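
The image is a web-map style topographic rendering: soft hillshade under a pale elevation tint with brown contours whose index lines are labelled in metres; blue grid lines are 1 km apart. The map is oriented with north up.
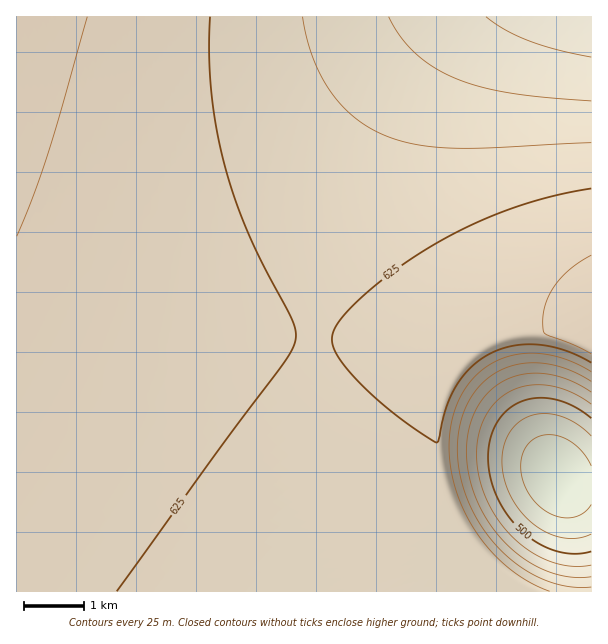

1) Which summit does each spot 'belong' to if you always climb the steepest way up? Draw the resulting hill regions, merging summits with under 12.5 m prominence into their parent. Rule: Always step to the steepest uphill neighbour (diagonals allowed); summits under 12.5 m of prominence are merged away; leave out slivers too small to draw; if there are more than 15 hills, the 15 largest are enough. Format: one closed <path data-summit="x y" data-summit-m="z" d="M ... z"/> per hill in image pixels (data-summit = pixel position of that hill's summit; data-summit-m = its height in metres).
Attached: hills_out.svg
<path data-summit="17 17" data-summit-m="660" d="M459 16l-443 1 1 575 353-1-27-61-13-44-10-40-7-75 1-50 5-36 11-49 13-42 29-63 37-59z"/><path data-summit="591 320" data-summit-m="658" d="M591 16l-130 0-5 3-28 29-26 35-30 48-24 51-18 54-11 49-6 65 1 49 6 47 16 61 18 50 17 35 212-1 0-21-5-39-8-33-11-19 13 5 20 1z"/>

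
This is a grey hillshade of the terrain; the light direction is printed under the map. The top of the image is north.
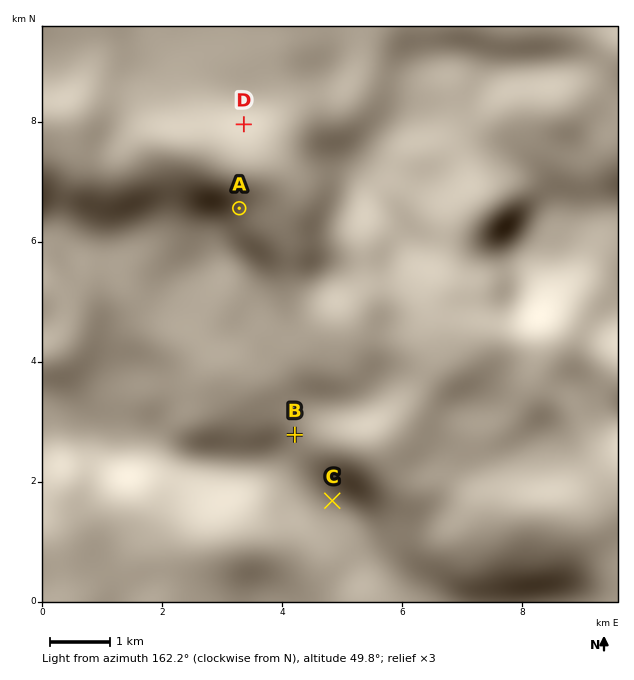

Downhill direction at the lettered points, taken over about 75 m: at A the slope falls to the NE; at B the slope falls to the NE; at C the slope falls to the NE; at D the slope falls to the S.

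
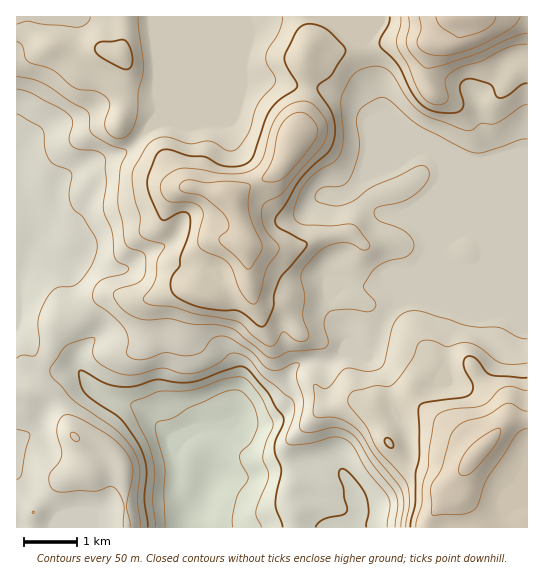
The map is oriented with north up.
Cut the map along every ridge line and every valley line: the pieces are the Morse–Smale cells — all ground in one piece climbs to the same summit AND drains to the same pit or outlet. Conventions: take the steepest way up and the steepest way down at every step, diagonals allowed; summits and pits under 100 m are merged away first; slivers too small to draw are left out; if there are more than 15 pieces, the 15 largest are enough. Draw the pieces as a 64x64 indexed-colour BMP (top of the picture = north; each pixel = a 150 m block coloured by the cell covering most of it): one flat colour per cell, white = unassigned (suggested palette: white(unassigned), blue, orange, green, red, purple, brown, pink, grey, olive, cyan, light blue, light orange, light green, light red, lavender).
<image width="64" height="64" href="data:image/bmp;base64,Qk12CAAAAAAAAHYAAAAoAAAAQAAAAEAAAAABAAQAAAAAAAAIAAATCwAAEwsAABAAAAAAAAAA////ALR3HwAOf/8ALKAsACgn1gC9Z5QAS1aMAMJ34wB/f38AIr28AM++FwDox64AeLv/AIrfmACWmP8A1bDFADMzMzMzMzMzMzMzMzMzMzMzMzMzMyIiIiIiIiIiIiIiMzMzMzMzMzMzMzMzMzMzMzMzMzMzMiIiIiIiIiIiIiIzMzMzMzMzMzMzMzMzMzMzMzMzMzMyIiIiIiIiIiIiIjMzMzMzMzMzMzMzMzMzMzMzMzMzMzIiIiIiIiIiIiIiMzMzMzMzMzMzMzMzMzMzMzMzMzMzIiIiIiIiIiIiIiIzMzMzMzMzMzMzMzMzMzMzMzMzMzMiIiIiIiIiIiIiIjMzMzMzMzMzMzMzMyIiIzMzMzMzMiIiIiIiIiIiIiIiMzMzMzMzMzMzMzMzIiIiIiMzMzMiIiIiIiIiIiIiIiIzMzMzMzMzMzMzMzMiIiIiIiIiIiIiIiIiIiIiIiIiIjMzMzMzMzMzMzMzMyIiIiIiIiIiIiIiIiIiIiIiIiIiMzMzMzMzMzMzMzMzIiIiIiIiIiIiIiIiIiIiIiIiIiIzMzMzMzMzMzMxEzMiIiIiIiIiIiIiIiIiIiIiIiIiIjMzMzMzMzMzMxERESIiIiIiIiIiIiIiIiIiIiIiIiIiMzMzMzMzMzMxERERERIiIiIiIiIiIiIiIiIiIiIiIiIzMzMzMzMzMxERERERESIiIiIiIiIiIiIiIiIiIiIiIjMzMzMzMzMRERERERERESIiIiIiIiIiIiIiIiIiIiIiMzMzMzMxERERERERERERESIiIiIiIiIiIiIiIiIiIiIzMzMzMxEREREREREREREREiIiIiIiIiIiIiIiIiIiIjMzMzMxERERERERERERERERIiIiIiIiIiIiIiIiIiIiMzMzMxEREREREREREREREREiIiIiIiIiIiIiIiIiIiIzMzMzERERERERERERERERERIiIiIiIiIiIiIiIiIiIjMzMzMRERERERERERERERERZmZmIiIiIiIiIiIiIiIiMzMzMzERERERERERERERERFmZmZmZmIiIiIiIiIiIiIzMzMzMxEREREREREREREREWZmZmZmYiIiIiIiIiIiIjMzMzMzERERERERERERERERZmZmZmZiIiIiIiIiIiIiMzMzMzEREREREREREREREREWZmZmZmYiIiIiIiIiIiIzMzMzEREREREREREREREREREREWZmZiIiIiIiIiIiIjMzMzMREREREREREREREREREREWZmZmYiIiIiIiIiIiMzMzMRERERERERERERERERERERZmZmZmIkREREREREQzMzMxEREREREREREREREREREREWZmZmEURERERERERDMzMzEREREREREREREREREREREREREWYRFEREREREREMzMzMRERERERERERERERERERERERERERERREREREREQzMzMRERERERERERERERERERERERERERERFERERERERDMzEREREREREREREREREREREREREREREREUREREREREMxERERERERERERERERERERERERERERERERFEREREREQzEREREREREREREREREREREREREREREREREURERERERDMREREREREREREREREREREREREREREREREUREREREREMxEREREREREREREREREREREREREREREREUREREREREQzEREREREREREREREREREREREREREREREURERERERERDVRERERERERERERERERERERERERERERREREREREREREVVUREREREREREREREREREREREREREURERERERERERERVVREREREREREREREREREREREREREURERERERERERERFVVURERERERERERERERERERERERERREREREREREREREVVVVERERERERERERERERERERERERFERERERERERERERVVVVRERERERERERERERERERERERERFERERERERERERFVVVVVRERERERERERERERERERERERERFEREREREREREVVVVVVVVERERERERERERERERERERERERFERERERERERVVVVVVVVVERERERERERERERERERERERERFERERERERFVVVVVVVVVRERERERERERERERERERERERFEREREREREVVVVVVVVVVURERERERERERERERERERERFERERERERERVVVVVVVVVVVERERERERERERERERERERFERERERERERFVVVVVVVVVVVRERERERERERERERERERREREREREREREVVVVVVVVVVVVERERERERERERERERERFERERERERERERVVVVVVVVVVVURERERERERERERERERFERERERERERERFVVVVVVVVVVVREREREREREREREREREUREREREREREREVVVVVVVVVVVVERERERERERERERERERRERERERERERERVVVVVVVVVVVURERERERERERERERERRERERERERERERFVVVVVVVVVVVRERERERERERERERERFEREREREREREREVVVVVVVVVVVVEREREREREREREREREURERERERERERERVVVVVVVVVVVURERERERERERERERERRERERERERERERFVVVVVVVVVVURERERERERERERERERFEREREREREREREVVVVVVVVVVVREREREREREREREREREURERERERERERERVVVVVVVVVVVERERERERERERERERERRERERERERERERFVVVVVVVVVVURERERERERERERERERFERERERERERERE"/>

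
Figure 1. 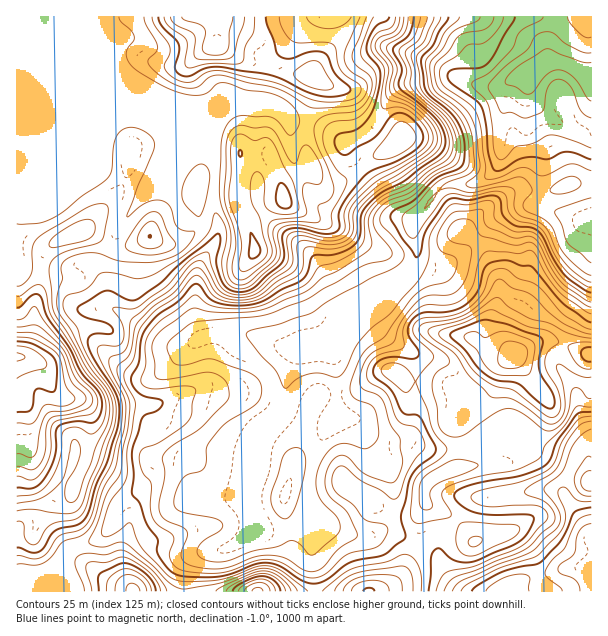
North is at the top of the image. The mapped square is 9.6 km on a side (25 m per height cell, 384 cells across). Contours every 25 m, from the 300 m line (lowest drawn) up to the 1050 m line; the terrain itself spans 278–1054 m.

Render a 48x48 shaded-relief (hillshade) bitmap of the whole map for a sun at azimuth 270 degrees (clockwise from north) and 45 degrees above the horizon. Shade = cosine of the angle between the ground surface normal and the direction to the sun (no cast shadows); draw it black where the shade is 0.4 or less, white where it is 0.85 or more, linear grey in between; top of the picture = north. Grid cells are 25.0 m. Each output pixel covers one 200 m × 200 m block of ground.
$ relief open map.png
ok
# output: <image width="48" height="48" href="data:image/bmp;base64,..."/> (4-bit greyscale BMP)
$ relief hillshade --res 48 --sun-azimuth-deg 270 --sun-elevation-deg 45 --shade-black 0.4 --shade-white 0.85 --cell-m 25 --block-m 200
<image width="48" height="48" href="data:image/bmp;base64,Qk32BAAAAAAAAHYAAAAoAAAAMAAAADAAAAABAAQAAAAAAIAEAAATCwAAEwsAABAAAAAAAAAAAAAAABEREQAiIiIAMzMzAERERABVVVUAZmZmAHd3dwCIiIgAmZmZAKqqqgC7u7sAzMzMAN3d3QDu7u4A////AKqqve7aUliqvMtzJYvdyoh2ZmZ4mruZiKqqzd3JQ0eZq8uENpzduqmHeIdmeaqJmbmKzLunRWeJq8uXeKzcu7uYiql2Z4h4mblnqqqnd3eJqruqqqvMu8ypq8uXdmZnicpniIqpiIiJmqq7uqu8u8y6q8ypl1VVaMuYhki6h4mZqZq7uqq8y7zLqruqqXZUV6uqhSWqdomqqqq7qqvNy6zcqZmaqqhUaJmrlBSJh4mqqqvMqazMypvtmIiaqqhoqph6pSR4h3mqqqq8qb3bqZvtmIiZqZiK3ahnpzNWeImqqqq8ub3aiKz+ypiZmYd53qhWmVM0eZmqqqq8uq3Jiazd3LqaqZdWrKhUinIUeZmqqqq7uqu6mrzM3bqqqqlli6hUioMTiYiZqqq7uqq6q7zM3bqqqqp0eahFm4MCepmImaqruqqqu8zN7amZqruER5dniXICeqmYiZmqu6qqvN3M3bqZm82kRoiZh0ACeZmZmZmZq6qrvN7M3Lqpq9yUaYmphiADeqqZmZmZq7qszN3LzLq7vMt1i5qXUxAUeauqmZmZq7qs7dyry7vMu7lnm5mFIRNWZ5q6qZmZqqq979qbzM3tuoZ6vJhjADd1VoqqqqqZqqq87sqrze7cymV73YdSAnmDNomqqqqaqqq8zMzd3d28ynaKu5hSNppzNomaqqqqqqqrzM7/7duqqYiIiLlTWJl2VXiaqqqqqqmqu87+u7y6mImHd8lDeZmpZWebuoiImZmaq83tqr3bmZmHdspViZq6dlWM24ZFeImZqrzcur3tqZhmVct3mZq6l1R9/qU0Z3iZmZvMu83tqZdTRcuYmZqqqXRt/8YzVWiImZm8y83tqZYyVsuYmqu6qYVr/+pTNGiIiZiLy83cqZUTaMy5iau8uYdY3/xiFImHeId73LzLqpMEibzMqYi9yXiHr/tSN6p0NXaM7cqZmYQmmqu8yoec2XmonvpmealiE2eM7smIeHZomqq7y6ibyompvtmamIdSEld67sqXZniZqqqqu7qZqqu5zsm8lnlkMkZmvbqoZoqqmaqqq7upmqu5vrm8l5l2VEVTWZmqmIq6maqqqru6mqu6vsq7iJh4dmVDNXeJu5m7qaqqqqu6maq6zsq5iqZ5qYZDRFRGrKq7qaqqqqvKmaqqzsqoi5V6vLlkMyIlm7q7maqqqqu7maqqzsqoioaKvMuFMQElm7u6maqqqqq6qqqqvbqYm5eZmsyVIAI1mquqqqqqqqqqqqqqq7qqq6mZiLuDABNGmqu6qaqqqqqqqqqqqqqqvLqZZXhRAkZmmqvKiKqqqqqqqruqqqq7zMuYYiQxFGd4mqzKd6qqqqqqvMyXiru7zLmHYwEyFImIiazJh6qqqqqrzdynirqrvKhmdTEQJZqXeKu6mqqqqqq8zN7bmImqq6hmZTIjRoqYd4mru6qqqqq7vN7tt2iZmqqGQ0VVRHmYiImru6qqqqq7zd3duHiImqqoVGVENGmYeIm7u6qqqqq73uy7qXd4m7uoZmQkRWiHeJmruw=="/>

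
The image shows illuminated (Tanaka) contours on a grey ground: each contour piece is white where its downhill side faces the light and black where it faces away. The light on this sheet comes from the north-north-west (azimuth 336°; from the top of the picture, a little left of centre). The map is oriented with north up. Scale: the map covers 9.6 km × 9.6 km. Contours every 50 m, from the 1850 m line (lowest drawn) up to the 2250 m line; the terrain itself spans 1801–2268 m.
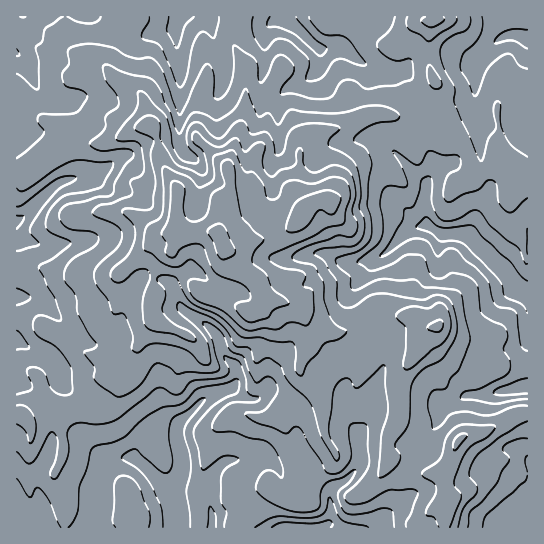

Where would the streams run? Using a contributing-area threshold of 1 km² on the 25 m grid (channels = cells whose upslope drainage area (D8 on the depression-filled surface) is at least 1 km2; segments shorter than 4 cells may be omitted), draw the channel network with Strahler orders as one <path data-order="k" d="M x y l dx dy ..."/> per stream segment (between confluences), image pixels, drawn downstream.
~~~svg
<path data-order="1" d="M374 527l-36 0-1-1-6 0-1-1-3 0"/><path data-order="2" d="M327 525l-2 1-4 0-2 1-36 0"/><path data-order="1" d="M42 501l0 2 1 2 0 14 2 2 0 6"/><path data-order="2" d="M171 491l0 6 4 8 0 18 2 2 0 2"/><path data-order="1" d="M301 479l0 2-6 5-2 1-7 0-3-2-1-8-3-7-13-13-17 0-2 1-6 0-2 1-8 0-6 3-11 11-1 2 0 4-2 2 0 10-1 2 0 16 1 1 0 5 2 2 0 10-2 0"/><path data-order="1" d="M110 462l4-3 4 0 1-1 15 0 9 8 2 0 25 25 1 0"/><path data-order="2" d="M359 442l0 21-1 3-12 15-4 2-5 2-7 6 1 27-4 7"/><path data-order="1" d="M438 415l0-5 5-7 4 0 2-1 8-1 5-4 3 0 1-2 20 0 1-1 10-1 1-2 13-1 2-1 5 0 1-2 8-1"/><path data-order="1" d="M343 401l0 2 4 8 0 4 10 16 0 3 1 1 0 6 1 1"/><path data-order="1" d="M266 390l0 1-7 7-2 1-7 0-7-2-8-8-5 0"/><path data-order="2" d="M230 389l-9 2-2 2-2 0-4 2-3 0-7 4-25 26-1 2 0 14 2 5 2 11 1 1 0 12-3 5 0 3-6 9-2 4"/><path data-order="1" d="M382 371l-1 8-2 2 0 16-1 1 0 4-5 8-2 4-9 12-3 5 0 11"/><path data-order="1" d="M59 370l-2-5-10-10-8-4-6-1-11-7-5-1 0-1"/><path data-order="1" d="M527 337l0-44"/><path data-order="1" d="M122 334l-5 5-3 0-7 4-4 0-1 2-11 0-4-3-14-15-8-4-22-21-9-4-17 0 0-1"/><path data-order="1" d="M189 271l-3 0-12 12 0 6 3 5 2 11 10 9 8 4 8 7 1 0 11 10 2 6 0 4 2 1 1 7 15 16 0 12-7 8"/><path data-order="1" d="M370 269l3-6 5-5"/><path data-order="2" d="M378 258l8-7 1 0 22-21 5-3 5 0 2-1 5 0 3 1"/><path data-order="1" d="M298 257l5 0 7-3 17 0 6 4 9 4 21 0 2-1 6 0 7-3"/><path data-order="1" d="M78 242l-23 1-1 2-16 0-5-3-11-1-5-4 0-15"/><path data-order="3" d="M431 227l10 7 24 0 4 4 5 3 31 30 17 20 5 2"/><path data-order="1" d="M422 225l4 0 3 2"/><path data-order="2" d="M426 187l0 7-1 1 0 23 1 1 0 4 1 0 4 4"/><path data-order="1" d="M427 183l0 3-1 1"/><path data-order="2" d="M78 178l-11 1-9 4-7 7-1 0-29 29-4 2 0 1"/><path data-order="1" d="M86 178l-8 0"/><path data-order="1" d="M105 169l-8 5-7 1-1 2-10 0-1 1"/><path data-order="1" d="M191 158l-9-8-3-7 0-81-1-1 0-11-1-1 0-27 1-1 0-4 1 0"/><path data-order="1" d="M279 145l0-48 10-10 14-5 16-16 0-17"/><path data-order="1" d="M359 139l4 0 2-1 10 0 6 3 12 10 1 0 12 12 0 2 20 20 0 2"/><path data-order="1" d="M257 126l0-4 2-5 0-12 2-2 0-24 2-6 0-6 2-1 0-33 2-6 8-8 3 0 4-2 4 0"/><path data-order="1" d="M66 102l-15 0-2-1-12-12-11-26-9-9 0-1"/><path data-order="1" d="M475 91l0-28 3-4 20-20 5-2 3 0 1-2 12 0 2 2 6 1 0 1"/><path data-order="1" d="M223 82l0-21-9-20-3-18-6-6-26 0"/><path data-order="1" d="M386 71l-4 0-1-1-3 0-1-1-10-3-12-8-6-7-6-2-24 0"/><path data-order="2" d="M319 49l-2-2-19-18-12-8 0-4"/>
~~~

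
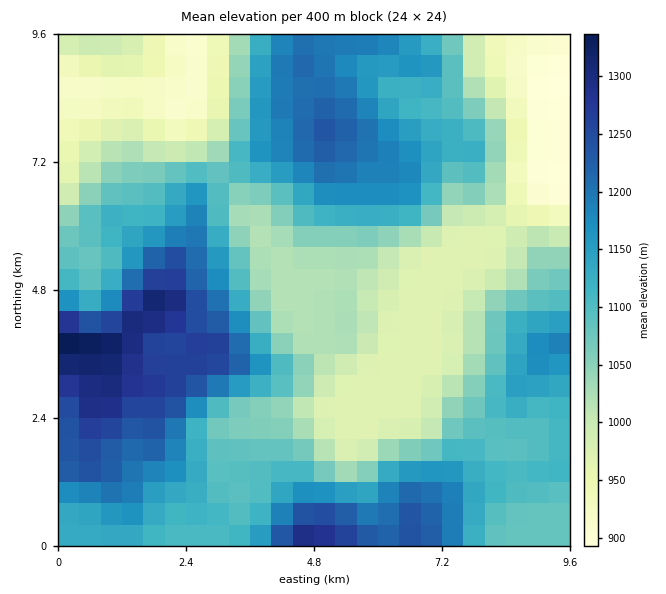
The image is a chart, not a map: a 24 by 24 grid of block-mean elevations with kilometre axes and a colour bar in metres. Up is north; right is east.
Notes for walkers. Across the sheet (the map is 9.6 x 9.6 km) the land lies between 890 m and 1340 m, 1090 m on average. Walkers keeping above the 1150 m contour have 28.4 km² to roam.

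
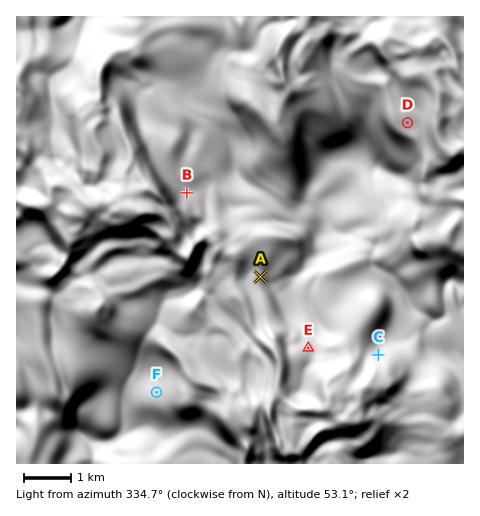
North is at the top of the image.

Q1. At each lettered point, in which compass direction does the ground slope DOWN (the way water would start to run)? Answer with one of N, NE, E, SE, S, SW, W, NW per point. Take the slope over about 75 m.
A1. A E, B NE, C N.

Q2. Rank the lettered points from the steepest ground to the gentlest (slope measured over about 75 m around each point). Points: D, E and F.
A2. F E D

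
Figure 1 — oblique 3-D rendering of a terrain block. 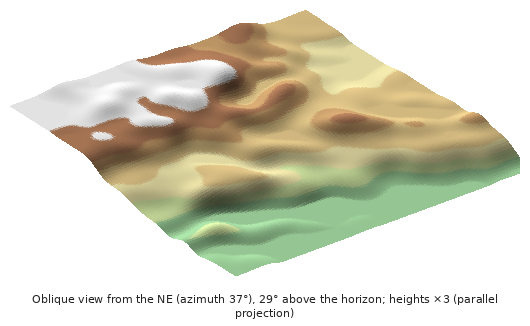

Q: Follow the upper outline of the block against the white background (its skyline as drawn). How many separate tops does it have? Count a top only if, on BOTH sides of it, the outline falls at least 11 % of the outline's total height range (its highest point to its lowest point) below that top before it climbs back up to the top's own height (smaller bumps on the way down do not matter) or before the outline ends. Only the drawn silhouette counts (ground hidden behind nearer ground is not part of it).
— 1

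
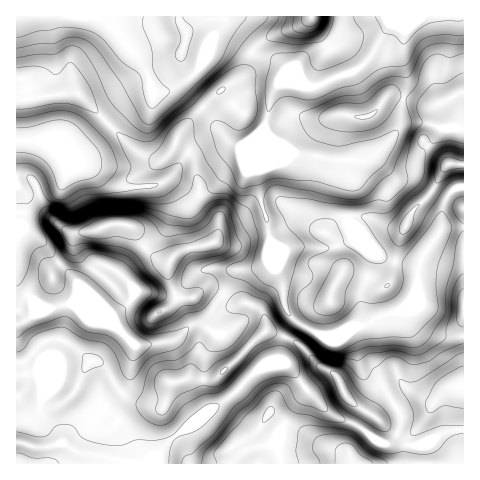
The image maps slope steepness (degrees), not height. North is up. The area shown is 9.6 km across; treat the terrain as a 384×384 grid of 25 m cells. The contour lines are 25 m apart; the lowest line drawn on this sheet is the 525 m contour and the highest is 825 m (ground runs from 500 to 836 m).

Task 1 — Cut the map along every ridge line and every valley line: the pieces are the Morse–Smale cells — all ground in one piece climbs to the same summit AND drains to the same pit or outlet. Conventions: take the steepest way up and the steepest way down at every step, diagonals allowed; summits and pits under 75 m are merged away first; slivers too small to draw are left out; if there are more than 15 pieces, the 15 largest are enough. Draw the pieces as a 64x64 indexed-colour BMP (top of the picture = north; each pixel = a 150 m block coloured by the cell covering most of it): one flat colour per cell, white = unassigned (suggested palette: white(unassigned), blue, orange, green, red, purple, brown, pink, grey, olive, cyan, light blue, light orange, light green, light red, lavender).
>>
<image width="64" height="64" href="data:image/bmp;base64,Qk12CAAAAAAAAHYAAAAoAAAAQAAAAEAAAAABAAQAAAAAAAAIAAATCwAAEwsAABAAAAAAAAAA////ALR3HwAOf/8ALKAsACgn1gC9Z5QAS1aMAMJ34wB/f38AIr28AM++FwDox64AeLv/AIrfmACWmP8A1bDFABERERERERERERERERERERERERERERERERERERERERERERERERERERERERERERERERERERERERERERERERERERERERERERERERERERERERERERERERERERERERERERERERERERERERERERERERERERERERERERERERERERERERERERERERERERERERERERERERERERERERERERERERERERERERERERERERERERERERERERERERERERERERERERERERERERERERERERERERERERERERERERERERERERERERERERERERERERERERERERERERERERERERERERERERERERERERERERERERERERERERERERERERERERERERERERERERERERERERERERERERERERERERERERERERERERERERERERERERERERERERERERERERERERERERERERERERERERERERERERERERERERERERERERERERERERERERERERERERERERERERERERERERERERERERERERERERERERERERERERERERERERERERERERERERERERERERERERERERERERERERERERERERERERERERERERERERERERERERERERERERERERERERERERERERERERERERERERERERERERERERERERERERERERERERERERERERERERERERERERERERERERERERERERERERERERERERERERERERERERERERERERERERERERERERERERERERERERERERERERERERERERERERERERERERERERERERERERERERERERERERERERERERERERERERERERERERERERERERERERERERERERERERERERERERERERERERERERERERERERERERERERERERERERERERERERERERERERERERERERERERERERERERERERERERERERERERERERERERERERERERERERERERERERERERERERERERERERERERERERERERERERERERERERERERERERERERERERERERERERERERERERERERERERERERERERERERERERERERERERERERERERERERERERERERERERERERERERERERERERERERERERERERERERERERERERERERERERERERERERERERERERERERERERERERERERERERERERERESIRERERERERERERERERERERERERERERERERERERESIiIhERERERERERERERERERERERERERERERERERERESIiIiIRERERERERERERERERERERERERERERERERERERIiIiIhERERERERERERERERERERERERERERERERERERIiIiIiIRERERERERERERERERERERERERERERERERERIiIiIiIiERERERERERERERERERERERERERERERERERIiIiIiIiIRERERERERERERERERERERERERERERERERIiIiIiIiIhEREREREREREREREREREREREREREREREREiIiIiIiIiERERERERERERERERERERERERERERERERESIiIiIiIiIRERERERERERERERERERERERERERERERERIiIiIiIiIiERERERERERERERERERERERERERERERERESIiIiIiIiIhERERERERERERERERERERERERERERERERIiIiIiIiIiIREREREREREREREREREREREREREREREREiIiIiIiIiIhERERERERERERERERERERERERERERERESIiIiIiIiIiERERERERERERERERERERERERERERERERESIiIiIiIiIRERERERERERERERERERERERERERERERERESIhESIiIhEREREREREREREREREREREREREREREREREREREREiIiERERERERERERERERERERERERERERERERERERERERIiIREREREREREREREREREREREREREREREREREREREREiIhEREREREREREREREREREREREREREREREREREREREREREREREREREREREREREREREREREREREREREREREREREREREREREREREREREREREREREREREREREREREREREREREREREREREREREREREREREREREREREREREREREREREREREREREREREREREREREREREREREREREREREREREREREREREREREREREREREREREREREREREREREREREREREREREREREREREREREREREREREREREREREzMREREREREREREREREREREREREREREREREREREREREzMzMRERERERERERERERERERERERERERERERERERERMzMzMzMxERERERERERERERERERERERERERERERERERMzMzMzMzMREREREREREREREREREREREREREREREREzMzMzMzMzMzEREREREREREREREREREREREREREREREzMzMzMzMzMzMRERERERERERERERERERERERERERERMzMzMzMzMzMzMzERERERERERERERERERERERERERETMzMzMzMzMzMzMzMxERERERERERERERERERERERERERMzMzMzMzMzMzMzMzERERERERERERERERERERERERERETMzMzMzMzMzMzMzMRERERER"/>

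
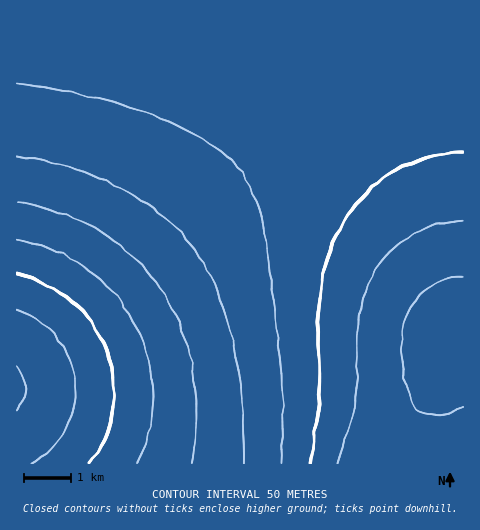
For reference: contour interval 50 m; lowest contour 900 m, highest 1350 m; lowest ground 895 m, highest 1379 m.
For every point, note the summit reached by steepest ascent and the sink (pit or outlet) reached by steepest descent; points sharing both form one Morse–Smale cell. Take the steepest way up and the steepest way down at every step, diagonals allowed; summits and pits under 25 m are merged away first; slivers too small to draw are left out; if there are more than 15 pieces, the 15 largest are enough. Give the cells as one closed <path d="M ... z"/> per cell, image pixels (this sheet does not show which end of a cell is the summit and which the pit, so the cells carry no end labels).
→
<path d="M463 16l-447 1 1 447 381-1 36-73 26-49 4-1z"/><path d="M463 340l-3 1-37 69-25 54 66-1z"/>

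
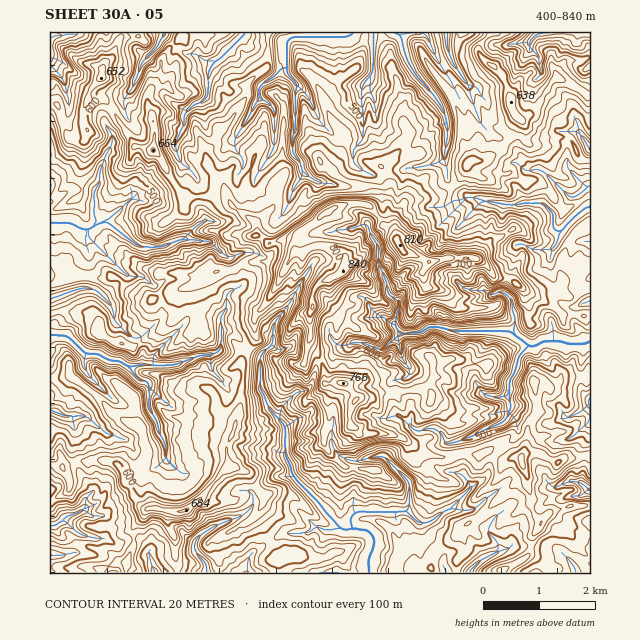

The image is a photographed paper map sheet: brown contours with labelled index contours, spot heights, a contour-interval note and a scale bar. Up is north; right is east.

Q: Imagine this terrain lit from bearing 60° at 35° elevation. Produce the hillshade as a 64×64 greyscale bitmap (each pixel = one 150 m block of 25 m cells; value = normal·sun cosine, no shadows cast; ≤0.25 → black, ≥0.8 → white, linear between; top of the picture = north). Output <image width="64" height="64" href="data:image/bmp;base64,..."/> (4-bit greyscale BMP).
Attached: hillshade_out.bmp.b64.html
<image width="64" height="64" href="data:image/bmp;base64,Qk12CAAAAAAAAHYAAAAoAAAAQAAAAEAAAAABAAQAAAAAAAAIAAATCwAAEwsAABAAAAAAAAAAAAAAABEREQAiIiIAMzMzAERERABVVVUAZmZmAHd3dwCIiIgAmZmZAKqqqgC7u7sAzMzMAN3d3QDu7u4A////AImYmrh67XNqzYWZhkVoiIiHablleImbl5hWi9qHirt3mImZh4vrVXvcVZmWVoiImZiKunVomZqGmZh5iaqquHh4iIiJisllfOg3iIh3iavLqau6hmiZiYd5mIiIm7qXiamJqZhoqXRsxliIiHiavMy6u8yVWJmYdomIiHZ5qHeaqal2dmeHY4yYd4mYiaurq7u7unR5mph2iJqHdliZiap4dWiYZmZThmiYd4mZmZq7qpmHV6q7h3aJqXiHV6qavJlnmXZTNUNVeYd3Z4mau6rJiYiaqqh3Z4mZh4dnqqqql2hlZkImeZm6d3eIiby5vaZ5iIiIZGeIh2eIh3mquqmVaHZlM3nNyomqmamJu6vrVXhmVVZ0Vnhld3iHery7u0SKh1Qmq8uqh6uqqIrd37VFd1VVSYNWZ4doiIZ7y73uRIuWUzq6qqmXeamHrd77Q1VnQ0SOgUZ5umV4doy6vLhFunZSa6qrqYdmiHne7sQkVEVFav0BaKumVmd1nJeZVHnIdlWrqruXd3Zpve7egDVDWJrP0AWamXVnZ2a7Zph3irmImsuay2Z3dnve7u1AIzaZq8ogWZmZh4h3ebmJq6qLyZm7uonbVXd2i9zMyiAzWFVmZAJpq7qqqamJq8y8u4vKmrqWa+lGh3eKu8zLQSJnI1VCJay8yqmZqqmsy7q8nMmKllV95kZ4iHm8zNswNHUjeJmt66t2mqmJqpu7u7vNuZhDV6/URniIeL3d6jNDVSbN7c24h1eJq7mHi7q7zcuHYzaaz3J4iHeIvu7FIyJEONy7uXZmiauqq5VprMq7ZVZDapndR4d3eJi+/mIjQiU3qquohWiru83utDe7ms5mdka5aO12Vnd5qa75JERCNUaczJmGec3d7sxyOKmc3VZli5R9/VNXd4q4ruUkZQE1WM3bqpiL3M3IfIEomrzJZmrZSN/3JHiJvJae1CNCIzic3Ny7qZqrzHStgTi8vKhmn7Wt/oWKqZq6Z53EEhFne7zMzM23abzKZs20Otu8uVbPm+3HeJmHaKhoncMBFqm8vLze3oNZu6mJztdcyr26V++7lSJmRGZ4h2WdpEVmi8zMvf7sJIu7zLvP6pub3Ltq61MQJ5ZFZVZoU4qIdEFr7tvP2sg5ve7M3N/suau6qpuSAkeqdmZlZnp1hYtgIV37u4Vt+Zqc/8ve7tpnmYeIhzE3vKdmZ3Z4vYVErEAzXdmXad/6eZzsmqqphCeYRodVRGncdFZ3iInMdESbUCJtyJq9/6AXZ0IkREZzOrdZdYdniupERnd4ibt1RImEAXu5q73JUiVGIDVVabNbpXqZmIms1zNGh3iJmYZFeIdBO9qqy3jFFHYkiZrPwVmIqquIib2TNGeYeIiZlmdWeGE7ubunj8ADZVnN7s5QarqZq4iIl0RXioaIiImYd1RohCeIqGbfQAFZvuu5dQPNyqqYd4hlV5mHV3iIiYiHU0aVRGmGjPwAE43thpMlbP7Kmqp4mZiLp1RomZiJqodTJoh1Z4vO9QI0rKdGY63O7LmaqomrqKp2eaqqiJvKh3U1eYhme87iAVWLlmZ7/t3cuYmamqupl3rLqqiZrbZnZUNYmFWM39IBe927u+/+zN25iaqqu6mIrbiIeKqoI1UkZFiYic3vwAfe/s3c3u3Lq7mJu6q7mIrIMTaIdkAVVGmHeaq8zO9QO/7v7bq8vKeM25iqmqqImnMRRnZDRnd3raZYqqu6yyKN//7duau6it7bd4iIh4qXUyRohnmGVla8qXZ4iJrXJ77+3cy6q8ud7dqId4dnmYdUV5h3mWNFabqqh1WKq5SLzd3MzMu727zN2HqpZ3m5Z2aIdkeoVVi6mauYhnnMq+zMzLu8zMu6qqqFm7uHerhneHZTN5mHe6mYm6iamrzNzMu8zMzKhlWJd2jLmGeJqFV3ZTJJqoebqZebqbyqqqu7u7zMuoZEWbd4nKirVmiZU2djIou5eKqpmIrNt1WKu6m7u7y4VWi7mKvKeqhVV5lCVmMlzIZ5qqmZiu5RWbyoebu6rLZHmqqsyoiqdmVFiWM2Yzr7VpuqqaqK+gScy4eKqqmspUiqu7qXeadYQzR6hSREj/dorLqXqpzTKMzLmaqZmb21WKqqqWeap54BNZumE3jP2Heruoebu7Rqu7upmYmrzbZZqqqXeaup3wFnm8cXp7/ZV7q7l4y7tmrKm7qZiKu9xlmamIeLu6vIBHauxFqFv9lZqKuni6rHa6esyphnm83FWamHZZu7q4Qmd82EmVXNy3qoqrl7qseLaM3KlVi8zsNZmIU3u7qadVmGqmm4Zr3smqmIu4uZ2JhazcqFaL3vkWqYc1u7yqpkrISKnMln3smql2i8yErZhXvNynVpvv4ymphTfLqqqVPMdIq8yVjKiry2eIu1betTm87KZXnf9garl0SdyZqmVttleJvLZqq8zrd3jLit5wWrzbllav+QSsplRb3JiYes6WVFndt1q8zNt2iau7yQKrurqmNt+wKstUQ43cpmrN2XQSa9zaeavM24iZiK3CGby5m8cp/TCcxzMm39u2bO3VIEib3eyWm83amJiJvbNbzLqc10z5B8yjMWz/3JWMzLAWqprN24eLu5eqiJettYzcupvIbeQsynM1zt3sda3ck3qoiay3rIeJiamZhpy4rLuqmqiNtIyadVnMu8p5zduIqpZ5iZjcpGqJmJt0i7q7qqqYma2YqHuHh3d5vMu7y7"/>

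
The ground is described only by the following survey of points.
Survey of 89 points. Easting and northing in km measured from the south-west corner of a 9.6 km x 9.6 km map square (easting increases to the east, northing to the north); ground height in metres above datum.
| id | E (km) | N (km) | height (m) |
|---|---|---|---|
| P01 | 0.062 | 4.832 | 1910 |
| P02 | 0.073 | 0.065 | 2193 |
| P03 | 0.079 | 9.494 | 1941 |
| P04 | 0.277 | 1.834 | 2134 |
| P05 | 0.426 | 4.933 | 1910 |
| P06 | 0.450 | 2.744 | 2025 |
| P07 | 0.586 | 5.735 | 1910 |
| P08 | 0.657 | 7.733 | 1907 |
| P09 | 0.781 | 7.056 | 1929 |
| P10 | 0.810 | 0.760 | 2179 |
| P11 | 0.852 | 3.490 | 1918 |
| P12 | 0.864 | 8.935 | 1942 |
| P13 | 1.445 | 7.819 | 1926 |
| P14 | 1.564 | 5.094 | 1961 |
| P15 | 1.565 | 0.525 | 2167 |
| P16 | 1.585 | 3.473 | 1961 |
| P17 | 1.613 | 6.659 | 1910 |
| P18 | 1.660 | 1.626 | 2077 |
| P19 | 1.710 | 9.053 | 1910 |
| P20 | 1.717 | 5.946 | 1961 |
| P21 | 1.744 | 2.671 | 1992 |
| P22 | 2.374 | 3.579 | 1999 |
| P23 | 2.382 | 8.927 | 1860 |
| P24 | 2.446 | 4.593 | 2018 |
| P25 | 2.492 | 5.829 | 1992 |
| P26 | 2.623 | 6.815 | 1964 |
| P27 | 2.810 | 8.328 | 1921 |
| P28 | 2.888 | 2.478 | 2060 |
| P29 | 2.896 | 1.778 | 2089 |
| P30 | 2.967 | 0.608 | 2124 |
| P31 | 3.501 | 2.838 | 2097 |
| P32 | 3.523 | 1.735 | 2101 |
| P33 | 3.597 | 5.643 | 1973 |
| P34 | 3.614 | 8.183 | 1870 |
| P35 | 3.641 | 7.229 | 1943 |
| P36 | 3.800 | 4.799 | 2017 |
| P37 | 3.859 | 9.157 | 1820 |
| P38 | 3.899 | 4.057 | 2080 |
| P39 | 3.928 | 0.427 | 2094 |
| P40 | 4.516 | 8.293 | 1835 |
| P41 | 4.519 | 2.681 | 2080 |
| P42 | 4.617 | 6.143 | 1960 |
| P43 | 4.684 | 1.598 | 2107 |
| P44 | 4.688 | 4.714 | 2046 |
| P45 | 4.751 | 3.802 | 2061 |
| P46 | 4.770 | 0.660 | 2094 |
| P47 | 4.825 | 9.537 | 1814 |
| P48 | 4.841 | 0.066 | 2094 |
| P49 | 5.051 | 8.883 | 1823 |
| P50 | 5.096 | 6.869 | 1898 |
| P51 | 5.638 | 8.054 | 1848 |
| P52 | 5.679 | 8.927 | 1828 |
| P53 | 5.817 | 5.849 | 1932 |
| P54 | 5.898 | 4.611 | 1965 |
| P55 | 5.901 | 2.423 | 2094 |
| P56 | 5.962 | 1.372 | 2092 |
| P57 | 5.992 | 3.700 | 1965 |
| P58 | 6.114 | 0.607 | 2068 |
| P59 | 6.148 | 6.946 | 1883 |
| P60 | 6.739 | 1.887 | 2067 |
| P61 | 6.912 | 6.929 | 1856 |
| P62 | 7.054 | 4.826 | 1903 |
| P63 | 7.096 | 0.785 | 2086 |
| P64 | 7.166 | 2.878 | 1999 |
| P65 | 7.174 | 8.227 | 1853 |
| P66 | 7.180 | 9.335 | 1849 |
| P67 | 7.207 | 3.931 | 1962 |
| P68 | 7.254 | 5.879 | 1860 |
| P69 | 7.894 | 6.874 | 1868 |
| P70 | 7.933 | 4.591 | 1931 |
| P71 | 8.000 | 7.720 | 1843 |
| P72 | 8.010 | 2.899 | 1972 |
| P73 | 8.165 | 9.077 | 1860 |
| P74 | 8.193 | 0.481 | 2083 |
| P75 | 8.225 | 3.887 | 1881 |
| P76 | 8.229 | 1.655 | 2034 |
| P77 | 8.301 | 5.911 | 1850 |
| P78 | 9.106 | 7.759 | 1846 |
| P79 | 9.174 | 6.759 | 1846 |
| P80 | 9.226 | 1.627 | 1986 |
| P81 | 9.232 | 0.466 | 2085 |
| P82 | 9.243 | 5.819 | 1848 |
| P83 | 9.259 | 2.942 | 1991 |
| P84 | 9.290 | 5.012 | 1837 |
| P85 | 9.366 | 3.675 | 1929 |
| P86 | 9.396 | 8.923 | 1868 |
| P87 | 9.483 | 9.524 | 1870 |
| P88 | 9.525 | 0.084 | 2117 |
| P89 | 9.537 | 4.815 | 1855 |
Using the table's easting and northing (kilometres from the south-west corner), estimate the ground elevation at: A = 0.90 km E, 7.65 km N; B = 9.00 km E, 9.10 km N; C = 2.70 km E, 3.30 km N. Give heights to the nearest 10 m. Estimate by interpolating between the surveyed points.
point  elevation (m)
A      1910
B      1860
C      2030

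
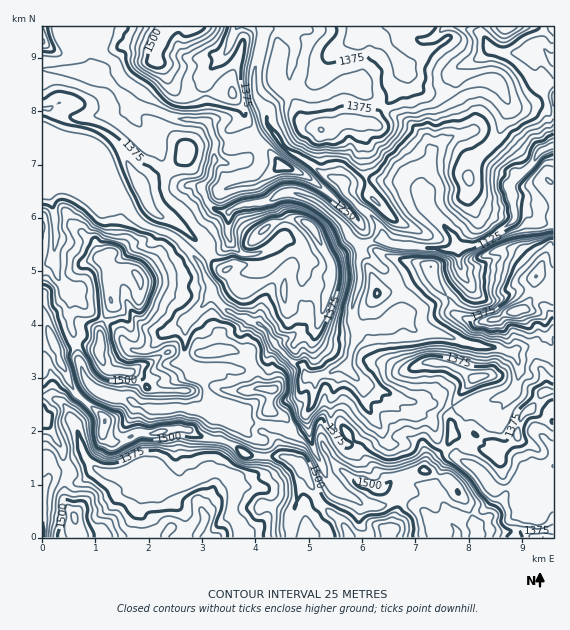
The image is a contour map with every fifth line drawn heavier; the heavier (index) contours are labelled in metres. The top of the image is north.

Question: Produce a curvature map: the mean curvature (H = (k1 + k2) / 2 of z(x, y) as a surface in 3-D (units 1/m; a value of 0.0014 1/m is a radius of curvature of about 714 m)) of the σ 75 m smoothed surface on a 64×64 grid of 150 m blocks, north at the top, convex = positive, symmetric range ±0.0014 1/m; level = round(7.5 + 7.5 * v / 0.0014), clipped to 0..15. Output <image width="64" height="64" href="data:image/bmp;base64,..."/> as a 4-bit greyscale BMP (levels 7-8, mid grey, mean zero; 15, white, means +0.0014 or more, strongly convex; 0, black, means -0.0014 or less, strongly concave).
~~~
<image width="64" height="64" href="data:image/bmp;base64,Qk12CAAAAAAAAHYAAAAoAAAAQAAAAEAAAAABAAQAAAAAAAAIAAATCwAAEwsAABAAAAAAAAAAAAAAABEREQAiIiIAMzMzAERERABVVVUAZmZmAHd3dwCIiIgAmZmZAKqqqgC7u7sAzMzMAN3d3QDu7u4A////AAy6q4nJiaqaiJqJyVVneMpmdUrpdryodnm2aZqpie/+Cau4ardnd3u4erVnRmVYymZ1fbR73duGVnZ6uZZodDcHjNdGqWVnipZY2ERWlkfLZnnMlIqKuoVXZmmaxjRESCau2nVYdXh3ZWq6dHnLd7xmnMh0QyaFRHlmeGfJZmZoN9usllZ3ZmZ4nJmUaKyFe3baZUNERHZXp2jNx1d2d2k3t3vIZWZ3dmaLmZVndkRaiMY0RYuoiph1fPxyN4Z3ekaWR4Znd3d3dkV6hmZVRFqdozWN26l3ZUae6UJWZnd5ZZt1VFZ3d3d3ZldlVWdkWb5hWd2VnMqIme+mNGuFZ3h1jKUjNFd3dnd3dmQzMzR67TG+pWmprM7qqkI0i5ZmZ2W6ciVkM1ZVh2ZVQ52qm976BdlUinRXjccyAke8hWaGRekweutSEiR1ZDIm//3P7NQNtEeXQ1Q6pkJomqp1aLdZ+RHP/8g0RlR3ib/6U0qXkH9zaZdDRFp0l3mYqpqrlWy2Es+6/8/siM7/+2I1eFZw7lWpmEepm3OciJmWn5ZGq3QTr6Vt/////YeENHpkbGD6KthlOKp5Y5xpllSOUknaMRF/+TaDebypM0VlZlbMEflNl2N5iFZVu2h2ZW2EfL1gJe/tc1ERIxNGd3V87fgAunuGRZh2Z3i5Znd1XOuIqCJ/+UZSMiISJWdlUzjXd1FYapdIh3dmZHlVZ4dXzXRCGf9AASJneHioVWeJVadBZWlKpld2RVVlWpRVVURZt2R/8gAkM7/N7/xZzN/u/9M3bGmlRVRndmZWylRWQ4rshJ9gJ5iJmohmVFl2Z5mf5BRaeHNFipiHZVSP2qqEhoiF3xB+/v+WipY0Z3ZUdlzYEjNGNHebzLh2eb3//ZJWplf6AK/LvutSNEVVVWeXi4MIpkNJqZm87t7eyYnKkmu2SvME35U1irlze6mHiqaYBUi4lzq5qpmu/suIZpdDeXVd1jn/hBEif/WMzdyqykBPe6ipJ5iHdmeId0MQASJpd2+TVr9yOaU3tWlniXraAIybx3hEiHZVRFUxAAElg1Z5nVNEv2FshTNkaniYWrYIdorYZ2N3ZmZUMiJIZ5pkh3a6RIjMRJpEVlRYiryVIDrIWOpmNFVVd2dmZ57/6zWVdthVlkeIpXd4dDaadBAjibl23XUXmHZmd4m97f//vKimx2ZzONx212h4Y3ogWIV5yXWvlQeodmZlWL2VRW3//Ha1VWVZ+zr4RoqnRSi7hWnHdo/GBLyXZmZVmnQgAmm4afhEVVnYSvlWeapBe8ymWbd3jegQncl2Z4rKciSIVHh42DVUS8dZ7Hd3iUF7urpot2d6+lBtp2d4radBSJm4iXaUWXRLp3vsh3ioB7l2eImnZ4r7YH11Z3nMhRR4dpu+pnRqt1qYvthneZQ8/Zh2eLlmefpQqjR3i/2DBmaHeYzGc2i7vJebp3eJYWqt2ph3mnVL+UCFat7//+ZMt2aIadajiXfN7FRWiIclqEcxE3d4ZY/ZgUv9uYZVMjn/+YmIuMJnVqrcdVWaglu6UD3FNnZW33RRSmAAAAEyIAXv/tzewkaK2WaqqXUluptgffxjVUj8cgWEA1aLzJN5MAWZia/SasuVV4ZCEnuom2Gqz9ZEf/tgDPcXrNynRXrZABRBA9GMyjJVVCWbuoibcrqc/rz/5wCPoU79l2RGacunAoRF0r2mNGd0bMqYmWQgeHeq7/pQB/oC36ZVVWeaqatCl4mF22RXeGSsh4iqIWEAABbKcgCfsDz6ZVZmirqImiSYeUWFVnd3Rsp3eJYc+lMhABAAC/kG77hVd3aMypqoBId5ZmZ3d3ZK2XZlYT7tzNtQAAXvoUnLdmZ3ZFeqqoQHqZp3d3d3dWy4h2QzF7q83bZFn/YSNpZEVndkaau5cxW9und3d3dknJiIiL1CuId53M//IDRHh2ZWZ2abuqhmMCrbd3d3d1bKeHeZu1F1Z2aP/3AmZGqZhlZnZoqpmGVGEMx3d3d3SMhnZpq7gGdmZr+AAnVEe6qFZndWeZmqmHmgXHd3d3Vst2ZWi7uRq4d55wBJlphqqndmd1V5qJqpiJICh3d2VqyGZmeaq6F5d4yQKavbymmomXZ2VUeHibqHdWN2ZmeLuGZneJmrYrqHqiBrysyoeZnLmHRXVERWmodnmEWJq7p2Z3iZhmc0qZq0FXy6y6marNuWRWlndUWKmHibaZhmZmZ3iYQQARNVjaI2nJiZmqqqllR4eXeGVnmqmp66iIh3d2ZkM2iIdmadYjWrl2d4iHeGaKmZmIdWebuproq7qpiIZmZpvLuZq+kTVYqGZmd2VXqZmamZl2eJqYiqaamYiIZndWvKmZmd9wV6l1ZlZ3ZWeZiJqZmYiIqoZ5lod2ZmZnZUe6h3eIzVB7t2iZdmd2eIiJh3eJmZm6hmjWZmZnZ3ZVaah2Zni8UHymaImXZmZomJmXZXiaq7p2aMZmZ3d3ZorMuZh2aKxga6ZXiZh3Zmd5qYZlVnirqGZ5pWd4d3ZXre2pdmdUjZFKt1eJmHd2d4mZiHdlRGh2ZolnqYh4iIVpy3VERFNdwjm5V4mZiIZ4iHiZh4iFRDRVd2+mZ3d4qHmrlnh2divlKMlXiJmZqIiHd3mqmqczZlVVv1V3d2eHaJymm6mXGPgnpnh3d4moiId2ZWzclTe6VVfKNXd3dmVFWKiLzcpDdjVmZlVmeJh3d3eaRFREa//bqX"/>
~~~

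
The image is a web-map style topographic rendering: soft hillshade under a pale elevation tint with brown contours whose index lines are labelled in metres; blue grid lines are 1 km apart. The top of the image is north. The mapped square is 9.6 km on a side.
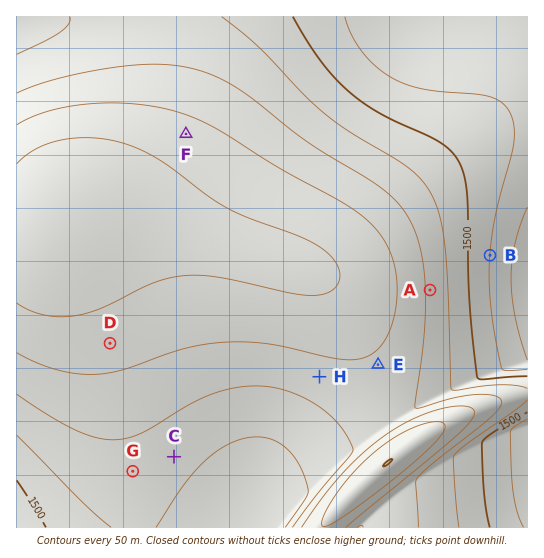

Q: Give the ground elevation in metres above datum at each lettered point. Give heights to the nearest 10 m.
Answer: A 1590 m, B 1450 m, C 1570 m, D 1670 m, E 1640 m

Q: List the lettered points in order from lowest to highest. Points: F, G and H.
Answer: G H F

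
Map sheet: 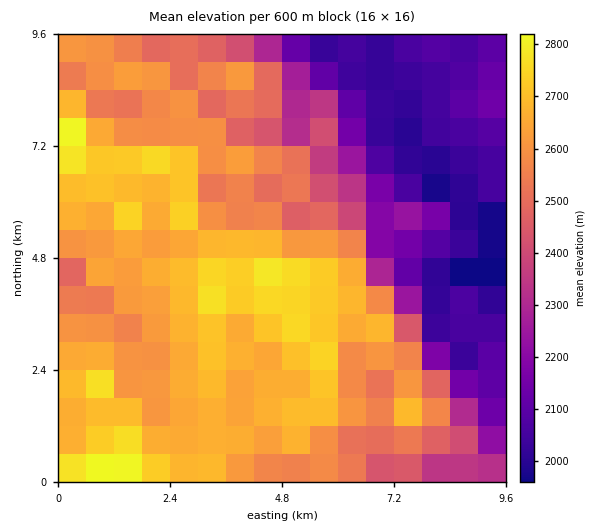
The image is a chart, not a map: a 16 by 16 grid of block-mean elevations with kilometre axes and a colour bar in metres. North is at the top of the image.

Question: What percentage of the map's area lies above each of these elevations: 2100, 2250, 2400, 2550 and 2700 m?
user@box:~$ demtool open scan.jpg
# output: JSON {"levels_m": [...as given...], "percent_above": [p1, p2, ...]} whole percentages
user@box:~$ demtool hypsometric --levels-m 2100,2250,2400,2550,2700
{"levels_m": [2100, 2250, 2400, 2550, 2700], "percent_above": [81, 74, 68, 53, 17]}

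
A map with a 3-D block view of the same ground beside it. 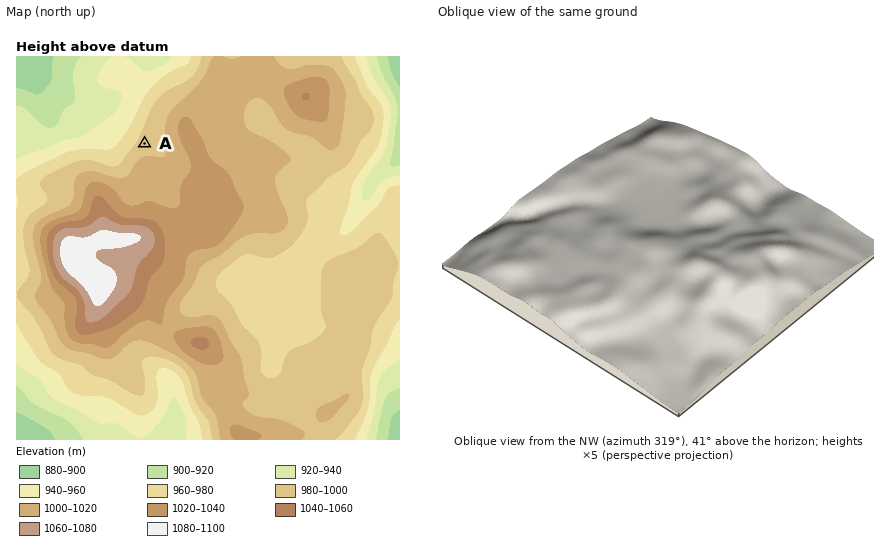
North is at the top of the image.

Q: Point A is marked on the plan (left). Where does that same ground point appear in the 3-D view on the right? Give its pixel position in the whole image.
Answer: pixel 646 310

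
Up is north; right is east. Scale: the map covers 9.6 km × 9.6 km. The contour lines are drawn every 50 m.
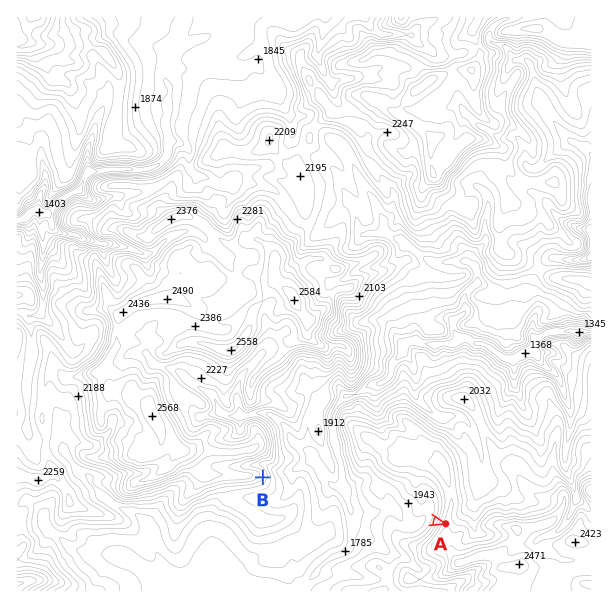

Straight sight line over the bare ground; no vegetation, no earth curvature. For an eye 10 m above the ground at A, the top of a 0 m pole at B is visible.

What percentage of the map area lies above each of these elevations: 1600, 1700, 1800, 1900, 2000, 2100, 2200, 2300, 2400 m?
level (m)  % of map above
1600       97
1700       93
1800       87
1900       72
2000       57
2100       41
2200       29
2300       20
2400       9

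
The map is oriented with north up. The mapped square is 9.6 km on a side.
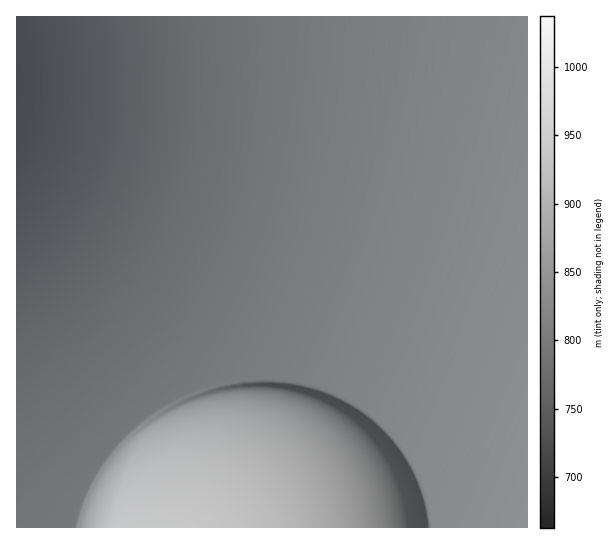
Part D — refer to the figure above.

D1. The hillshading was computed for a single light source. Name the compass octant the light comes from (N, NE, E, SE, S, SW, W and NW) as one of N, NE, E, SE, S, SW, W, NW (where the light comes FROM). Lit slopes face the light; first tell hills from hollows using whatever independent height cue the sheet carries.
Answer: W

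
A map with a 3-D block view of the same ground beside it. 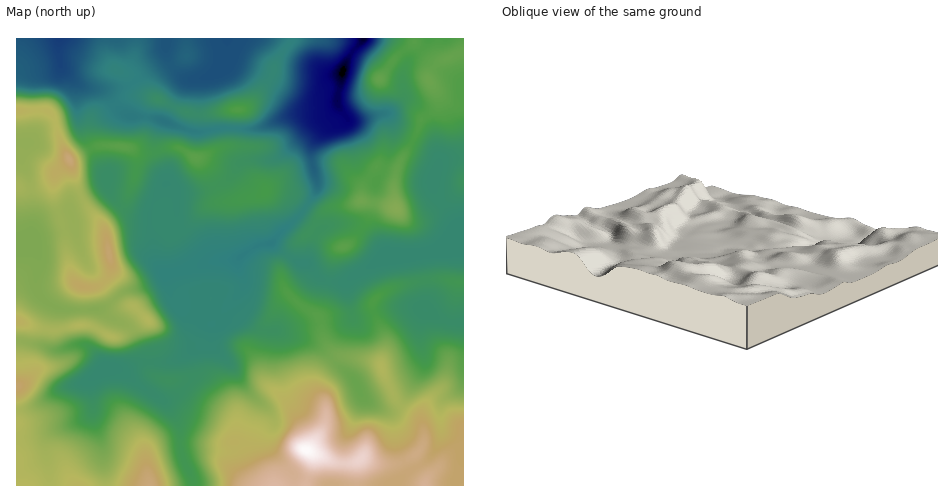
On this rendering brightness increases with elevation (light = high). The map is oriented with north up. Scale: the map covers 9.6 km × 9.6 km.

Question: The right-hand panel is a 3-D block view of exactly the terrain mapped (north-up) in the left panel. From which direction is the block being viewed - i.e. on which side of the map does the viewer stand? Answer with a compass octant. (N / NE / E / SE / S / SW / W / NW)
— SE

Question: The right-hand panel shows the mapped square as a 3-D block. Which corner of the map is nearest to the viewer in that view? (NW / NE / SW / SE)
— SE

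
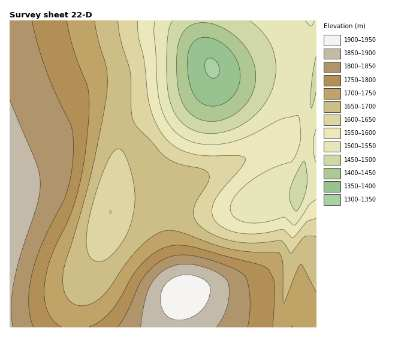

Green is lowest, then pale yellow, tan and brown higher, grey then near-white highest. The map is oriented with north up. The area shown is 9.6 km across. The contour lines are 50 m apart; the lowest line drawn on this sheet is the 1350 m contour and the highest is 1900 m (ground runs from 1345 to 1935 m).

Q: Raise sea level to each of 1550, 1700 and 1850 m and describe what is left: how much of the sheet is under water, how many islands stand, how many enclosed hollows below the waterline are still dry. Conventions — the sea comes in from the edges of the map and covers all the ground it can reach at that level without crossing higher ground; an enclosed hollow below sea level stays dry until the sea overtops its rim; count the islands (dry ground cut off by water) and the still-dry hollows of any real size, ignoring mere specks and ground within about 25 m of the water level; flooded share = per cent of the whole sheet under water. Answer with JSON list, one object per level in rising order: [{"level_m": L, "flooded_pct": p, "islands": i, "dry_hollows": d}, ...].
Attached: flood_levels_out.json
[{"level_m": 1550, "flooded_pct": 24, "islands": 0, "dry_hollows": 0}, {"level_m": 1700, "flooded_pct": 57, "islands": 0, "dry_hollows": 0}, {"level_m": 1850, "flooded_pct": 92, "islands": 0, "dry_hollows": 0}]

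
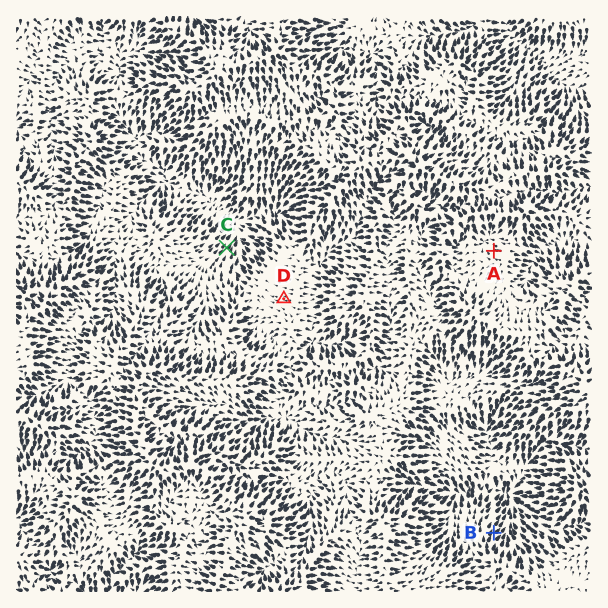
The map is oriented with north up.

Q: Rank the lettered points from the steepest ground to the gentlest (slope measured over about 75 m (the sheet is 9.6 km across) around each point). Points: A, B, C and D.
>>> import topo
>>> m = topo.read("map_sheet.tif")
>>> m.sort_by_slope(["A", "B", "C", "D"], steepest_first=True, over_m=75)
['B', 'C', 'A', 'D']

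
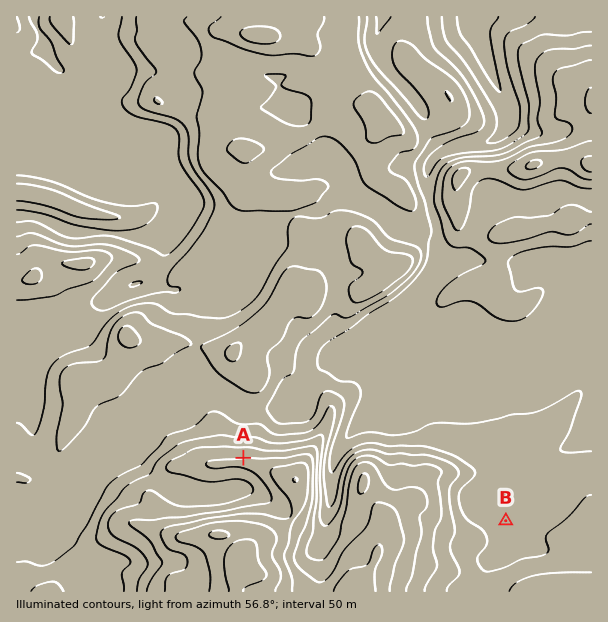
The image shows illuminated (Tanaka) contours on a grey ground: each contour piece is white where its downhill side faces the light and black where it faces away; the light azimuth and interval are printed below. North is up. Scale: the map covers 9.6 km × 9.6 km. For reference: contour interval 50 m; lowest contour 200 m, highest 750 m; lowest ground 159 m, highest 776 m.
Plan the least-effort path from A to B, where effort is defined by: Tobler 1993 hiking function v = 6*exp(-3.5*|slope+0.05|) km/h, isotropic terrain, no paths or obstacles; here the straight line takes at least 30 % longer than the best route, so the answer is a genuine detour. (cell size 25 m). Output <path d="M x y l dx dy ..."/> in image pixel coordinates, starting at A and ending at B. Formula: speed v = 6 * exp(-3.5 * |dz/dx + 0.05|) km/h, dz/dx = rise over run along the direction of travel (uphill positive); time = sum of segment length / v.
<path d="M243 458l9-5 32 0 39-19 1 0 3 1 2 3 9-9 3 6 6 3 31 0 9 5 39 0 51 25 5 5 24 48"/>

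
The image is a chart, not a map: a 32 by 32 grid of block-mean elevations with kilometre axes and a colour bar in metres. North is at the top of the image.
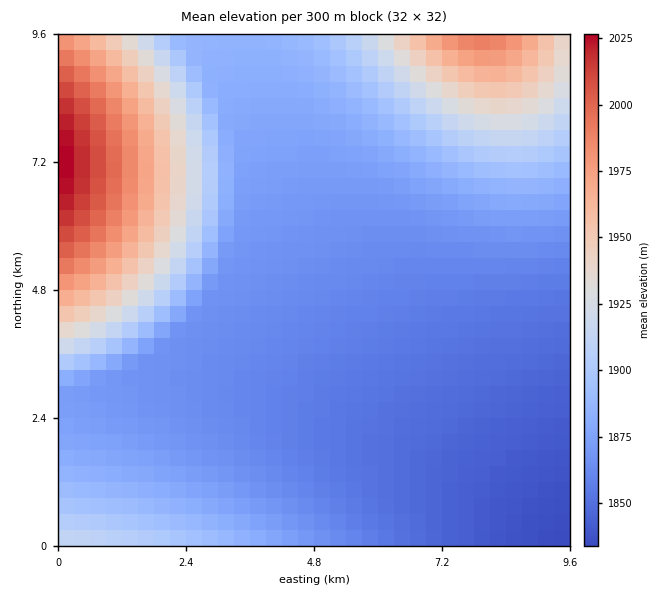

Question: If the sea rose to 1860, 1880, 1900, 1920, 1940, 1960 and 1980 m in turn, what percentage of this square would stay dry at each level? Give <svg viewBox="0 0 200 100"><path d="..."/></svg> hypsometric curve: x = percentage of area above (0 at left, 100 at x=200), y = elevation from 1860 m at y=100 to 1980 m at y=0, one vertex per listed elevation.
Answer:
<svg viewBox="0 0 200 100"><path d="M143 100l-66-17-27-16-12-17-10-17-9-16-7-17"/></svg>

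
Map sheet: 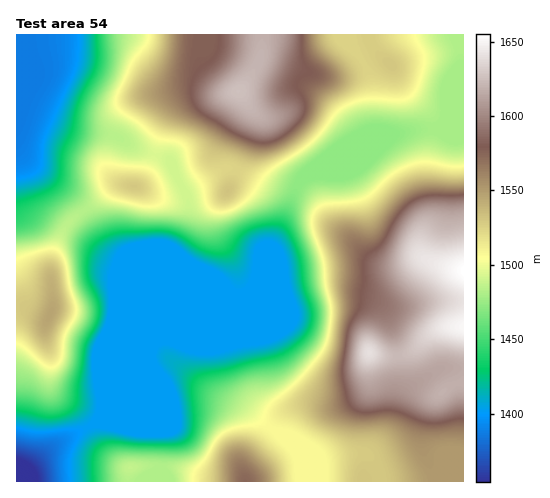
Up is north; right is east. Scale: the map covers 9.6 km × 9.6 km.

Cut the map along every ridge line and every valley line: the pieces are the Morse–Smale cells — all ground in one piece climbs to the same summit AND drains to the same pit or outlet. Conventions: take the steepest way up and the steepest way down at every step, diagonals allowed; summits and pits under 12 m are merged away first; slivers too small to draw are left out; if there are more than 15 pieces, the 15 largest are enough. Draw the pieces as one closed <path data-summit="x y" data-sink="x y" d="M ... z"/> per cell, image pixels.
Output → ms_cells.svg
<path data-summit="463 271" data-sink="17 463" d="M463 128l-49 2-22 4-74 32-20 18-31 77-16 27-14 10-44 17-28 25 11 3 40 0 79-33 51-10 25 1 14 10 9 23 5 25 0 27-11 44-8 12-12 11-20 1-25 6-31-13 6 11 2 24 164-1z"/><path data-summit="238 92" data-sink="17 463" d="M463 34l-200 0-3 26-21 31-21 5-26 2-10 4-8 7-11 19-8 27 16 7 5 14 12 22 0 22-6 15-12 20-61 152 31-31 15-32 13-6 25-23 44-17 14-10 16-27 31-77 20-18 74-32 22-4 50-2z"/><path data-summit="369 353" data-sink="17 463" d="M367 300l-21 0-51 10-79 33-35 1 20 0 12 5 5 29 6 12 53 42 15 15 31 13 25-6 20-1 16-16 8-16 7-35 0-27-5-25-9-23-7-6z"/><path data-summit="238 92" data-sink="17 74" d="M262 34l-245 0-1 73 58 23 41 6 26 15 13 3 16-40 12-12 14-5 40-5 5-3 19-29z"/><path data-summit="50 313" data-sink="17 463" d="M84 210l-18 16-13 28-2 9 2 41-3 12-3 2-25-11-6 1 0 156 11 5 2 0 25-23 41-22 6-10-2-59 14-36 0-39 7-24-7-3-11-11z"/><path data-summit="245 481" data-sink="17 463" d="M172 341l-11 0-7 5-14 30-42 42-3 5 27 4 29 0 9 4 2 3-1 48 138 0-1-24-7-12-45-39-15-9-10-11-4-14-3-22-13-7-20 0z"/><path data-summit="134 186" data-sink="17 463" d="M159 155l-5 1-10 23-6 7-22 0-31 25 17 31 11 11 7 3-7 24 0 39-14 36 0 32 2 7 1 20 7-10 61-149 12-20 6-15 1-17-3-9-10-18-5-14z"/><path data-summit="134 186" data-sink="17 74" d="M17 108l-1 36 2 6 15 16 36 27 15 17 32-24 22 0 6-7 7-14 3-11-13-3-26-15-41-6z"/><path data-summit="463 271" data-sink="17 463" d="M103 424l-9 0-37 20-28 25-12-5-1 17 144 1 1-51-10-4-29 0z"/><path data-summit="50 313" data-sink="17 74" d="M17 145l-1 161 6 1 26 11 5-14-2-20 0-21 2-9 11-25 20-18 0-3-15-15-36-27-11-11z"/>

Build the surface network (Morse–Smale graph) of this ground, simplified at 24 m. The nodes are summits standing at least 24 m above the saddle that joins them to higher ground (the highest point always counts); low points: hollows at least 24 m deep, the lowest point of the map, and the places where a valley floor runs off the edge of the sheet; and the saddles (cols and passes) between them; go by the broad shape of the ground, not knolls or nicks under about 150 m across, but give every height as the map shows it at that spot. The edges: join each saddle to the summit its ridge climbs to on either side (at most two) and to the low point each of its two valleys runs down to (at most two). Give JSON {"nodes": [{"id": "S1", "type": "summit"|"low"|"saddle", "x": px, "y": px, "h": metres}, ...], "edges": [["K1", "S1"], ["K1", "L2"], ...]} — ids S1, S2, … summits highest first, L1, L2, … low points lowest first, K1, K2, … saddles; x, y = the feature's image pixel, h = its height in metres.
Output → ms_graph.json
{"nodes": [
{"id": "S1", "type": "summit", "x": 463, "y": 271, "h": 1655},
{"id": "S2", "type": "summit", "x": 238, "y": 92, "h": 1626},
{"id": "S3", "type": "summit", "x": 245, "y": 480, "h": 1574},
{"id": "S4", "type": "summit", "x": 50, "y": 315, "h": 1546},
{"id": "S5", "type": "summit", "x": 134, "y": 186, "h": 1530},
{"id": "L1", "type": "low", "x": 26, "y": 472, "h": 1354},
{"id": "L2", "type": "low", "x": 25, "y": 75, "h": 1386},
{"id": "K1", "type": "saddle", "x": 271, "y": 428, "h": 1508},
{"id": "K2", "type": "saddle", "x": 154, "y": 155, "h": 1494},
{"id": "K3", "type": "saddle", "x": 84, "y": 211, "h": 1483},
{"id": "K4", "type": "saddle", "x": 435, "y": 131, "h": 1479}],
"edges": [["K1", "S1"], ["K1", "S3"], ["K1", "L1"], ["K2", "S2"], ["K2", "S5"], ["K2", "L1"], ["K2", "L2"], ["K3", "S4"], ["K3", "S5"], ["K3", "L1"], ["K3", "L2"], ["K4", "S1"], ["K4", "S2"], ["K4", "L1"]]}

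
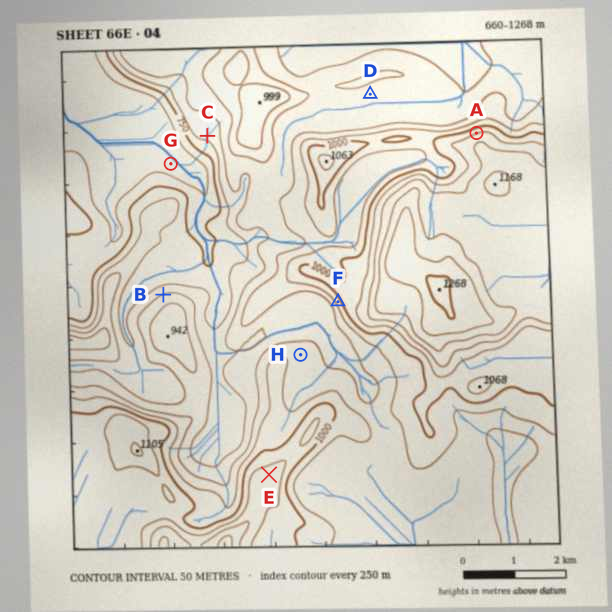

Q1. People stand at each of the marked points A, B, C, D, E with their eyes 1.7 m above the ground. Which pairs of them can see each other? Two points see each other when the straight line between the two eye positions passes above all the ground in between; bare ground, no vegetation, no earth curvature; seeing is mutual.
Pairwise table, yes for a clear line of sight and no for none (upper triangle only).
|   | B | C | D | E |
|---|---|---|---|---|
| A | no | no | yes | no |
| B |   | yes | no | no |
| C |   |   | no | yes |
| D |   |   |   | no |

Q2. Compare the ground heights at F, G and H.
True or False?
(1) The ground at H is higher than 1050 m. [False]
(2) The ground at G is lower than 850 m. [True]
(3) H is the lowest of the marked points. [False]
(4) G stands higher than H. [False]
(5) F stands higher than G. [True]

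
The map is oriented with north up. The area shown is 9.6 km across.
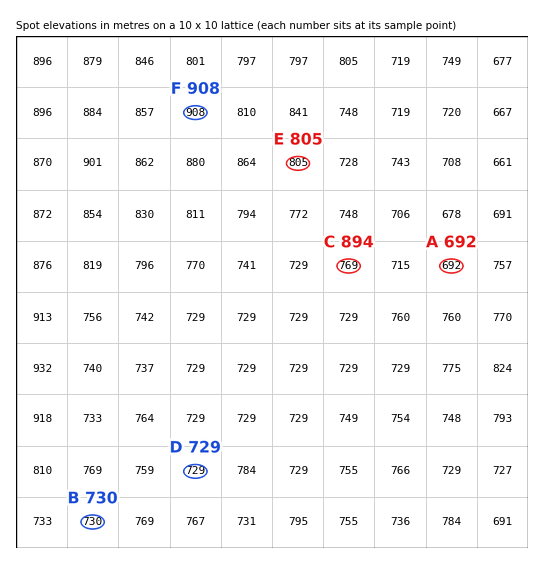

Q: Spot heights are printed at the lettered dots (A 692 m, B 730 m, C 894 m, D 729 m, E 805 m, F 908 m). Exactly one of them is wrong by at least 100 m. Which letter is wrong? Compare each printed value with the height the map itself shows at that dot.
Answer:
C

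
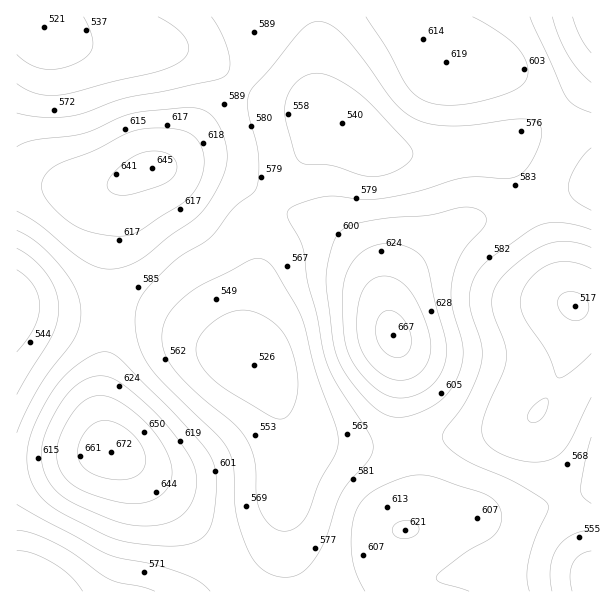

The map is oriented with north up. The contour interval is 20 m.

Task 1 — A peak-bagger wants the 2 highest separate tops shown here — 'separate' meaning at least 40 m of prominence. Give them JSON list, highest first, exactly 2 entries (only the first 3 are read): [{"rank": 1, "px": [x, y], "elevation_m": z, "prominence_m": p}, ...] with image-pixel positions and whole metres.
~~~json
[{"rank": 1, "px": [111, 452], "elevation_m": 672, "prominence_m": 155}, {"rank": 2, "px": [393, 335], "elevation_m": 667, "prominence_m": 85}]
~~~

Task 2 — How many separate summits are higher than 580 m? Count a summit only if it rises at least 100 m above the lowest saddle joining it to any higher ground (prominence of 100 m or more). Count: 1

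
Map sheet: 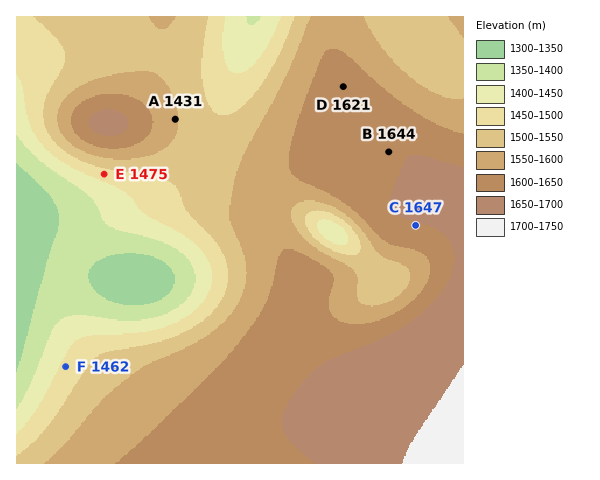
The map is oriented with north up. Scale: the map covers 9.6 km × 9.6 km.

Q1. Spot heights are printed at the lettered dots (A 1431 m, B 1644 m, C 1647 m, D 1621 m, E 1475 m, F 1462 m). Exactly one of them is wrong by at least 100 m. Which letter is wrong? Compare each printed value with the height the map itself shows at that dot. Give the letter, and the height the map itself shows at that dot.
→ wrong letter A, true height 1556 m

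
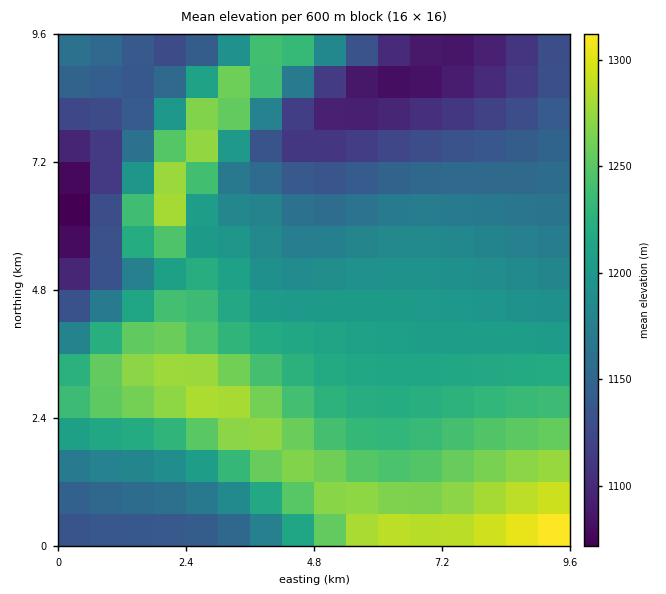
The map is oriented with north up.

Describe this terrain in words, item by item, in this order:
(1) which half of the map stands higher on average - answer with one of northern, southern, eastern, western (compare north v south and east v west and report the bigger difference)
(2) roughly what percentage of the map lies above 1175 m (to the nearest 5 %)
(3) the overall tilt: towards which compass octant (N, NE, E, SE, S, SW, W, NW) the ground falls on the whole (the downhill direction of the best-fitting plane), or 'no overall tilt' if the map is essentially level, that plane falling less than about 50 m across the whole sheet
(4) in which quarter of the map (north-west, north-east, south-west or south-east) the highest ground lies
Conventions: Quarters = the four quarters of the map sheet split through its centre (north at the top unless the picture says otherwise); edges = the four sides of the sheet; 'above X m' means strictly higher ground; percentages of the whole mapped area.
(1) On average the southern half of the map is the higher ground.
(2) About 65 % of the map lies above 1175 m.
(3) Overall the map slopes down towards the north.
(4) The highest point lies in the south-east quarter of the map.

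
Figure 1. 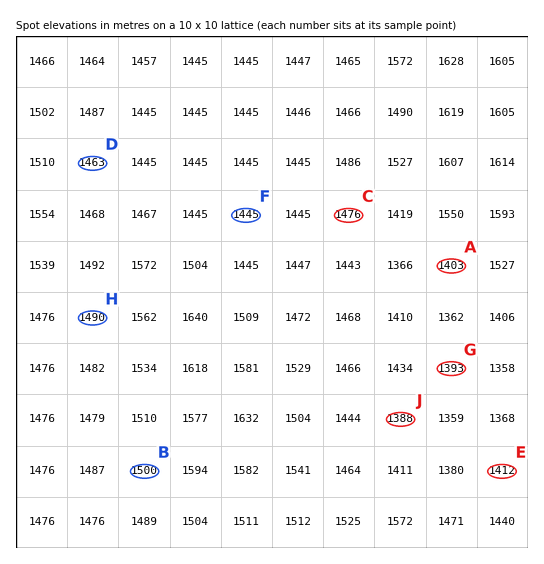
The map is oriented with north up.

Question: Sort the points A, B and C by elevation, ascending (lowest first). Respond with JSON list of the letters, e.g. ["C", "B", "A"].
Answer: ["A", "C", "B"]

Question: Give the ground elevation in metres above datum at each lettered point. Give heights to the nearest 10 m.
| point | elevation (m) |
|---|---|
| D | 1460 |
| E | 1410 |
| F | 1440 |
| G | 1390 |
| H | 1490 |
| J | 1390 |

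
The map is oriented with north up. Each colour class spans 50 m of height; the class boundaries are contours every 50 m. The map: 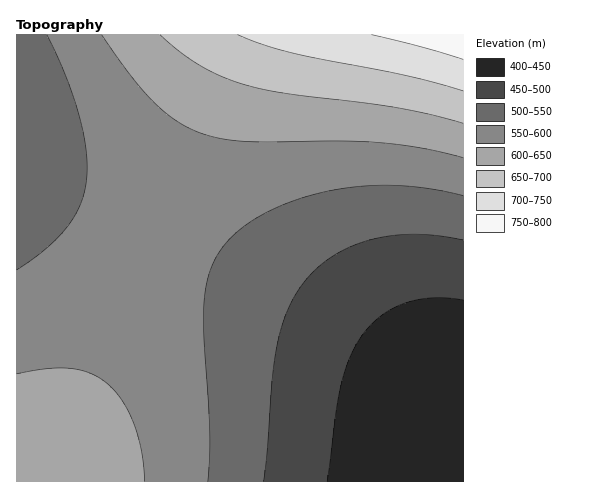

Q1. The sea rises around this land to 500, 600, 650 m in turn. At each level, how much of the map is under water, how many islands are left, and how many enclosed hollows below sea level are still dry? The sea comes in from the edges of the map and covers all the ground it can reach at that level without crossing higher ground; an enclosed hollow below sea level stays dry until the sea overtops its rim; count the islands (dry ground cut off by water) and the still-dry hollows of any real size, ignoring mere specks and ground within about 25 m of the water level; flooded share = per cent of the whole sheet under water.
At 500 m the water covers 22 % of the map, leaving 0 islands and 0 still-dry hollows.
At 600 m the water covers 76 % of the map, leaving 0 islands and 0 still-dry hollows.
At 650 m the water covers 91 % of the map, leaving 0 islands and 0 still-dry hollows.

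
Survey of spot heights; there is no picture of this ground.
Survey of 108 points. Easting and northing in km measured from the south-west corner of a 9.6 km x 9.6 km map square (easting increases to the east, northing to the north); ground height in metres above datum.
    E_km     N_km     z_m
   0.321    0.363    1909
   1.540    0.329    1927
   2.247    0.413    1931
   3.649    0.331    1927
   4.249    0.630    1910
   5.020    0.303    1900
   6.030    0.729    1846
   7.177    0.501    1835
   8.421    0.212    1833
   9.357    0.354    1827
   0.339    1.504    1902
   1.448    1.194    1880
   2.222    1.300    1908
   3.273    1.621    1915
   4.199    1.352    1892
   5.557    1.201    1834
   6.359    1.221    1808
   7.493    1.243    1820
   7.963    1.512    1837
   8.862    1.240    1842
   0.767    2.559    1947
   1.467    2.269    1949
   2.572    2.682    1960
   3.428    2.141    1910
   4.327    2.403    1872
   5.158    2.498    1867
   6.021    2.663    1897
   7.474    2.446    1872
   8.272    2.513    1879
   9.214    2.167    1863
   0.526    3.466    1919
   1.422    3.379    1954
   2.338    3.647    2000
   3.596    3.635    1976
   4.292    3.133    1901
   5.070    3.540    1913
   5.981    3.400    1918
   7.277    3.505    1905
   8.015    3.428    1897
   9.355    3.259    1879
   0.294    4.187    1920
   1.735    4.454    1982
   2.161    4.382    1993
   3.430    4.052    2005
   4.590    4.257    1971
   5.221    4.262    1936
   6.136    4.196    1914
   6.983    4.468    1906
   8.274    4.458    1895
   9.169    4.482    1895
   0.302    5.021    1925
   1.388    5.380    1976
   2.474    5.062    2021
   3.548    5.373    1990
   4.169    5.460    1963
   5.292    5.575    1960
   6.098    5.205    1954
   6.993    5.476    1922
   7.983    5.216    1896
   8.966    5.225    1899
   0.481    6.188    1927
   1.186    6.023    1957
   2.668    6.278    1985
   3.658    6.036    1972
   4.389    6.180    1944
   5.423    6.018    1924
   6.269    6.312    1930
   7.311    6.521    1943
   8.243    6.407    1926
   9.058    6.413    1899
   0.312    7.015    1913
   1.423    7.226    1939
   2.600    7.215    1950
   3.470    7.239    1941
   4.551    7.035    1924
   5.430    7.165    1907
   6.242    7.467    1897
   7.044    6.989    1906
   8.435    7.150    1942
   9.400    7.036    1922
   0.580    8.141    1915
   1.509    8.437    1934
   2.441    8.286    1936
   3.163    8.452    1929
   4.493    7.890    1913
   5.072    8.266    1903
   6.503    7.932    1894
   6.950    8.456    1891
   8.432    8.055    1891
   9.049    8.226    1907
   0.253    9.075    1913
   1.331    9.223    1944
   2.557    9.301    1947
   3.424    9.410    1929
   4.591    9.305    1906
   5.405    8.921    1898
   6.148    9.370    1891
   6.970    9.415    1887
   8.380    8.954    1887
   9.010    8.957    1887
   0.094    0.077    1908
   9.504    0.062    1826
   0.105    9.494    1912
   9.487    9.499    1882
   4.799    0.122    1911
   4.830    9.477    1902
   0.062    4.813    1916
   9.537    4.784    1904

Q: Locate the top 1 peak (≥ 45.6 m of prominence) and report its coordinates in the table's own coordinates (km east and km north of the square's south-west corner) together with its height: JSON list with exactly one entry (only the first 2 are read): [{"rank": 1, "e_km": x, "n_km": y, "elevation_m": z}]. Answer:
[{"rank": 1, "e_km": 2.59, "n_km": 5.11, "elevation_m": 2023}]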